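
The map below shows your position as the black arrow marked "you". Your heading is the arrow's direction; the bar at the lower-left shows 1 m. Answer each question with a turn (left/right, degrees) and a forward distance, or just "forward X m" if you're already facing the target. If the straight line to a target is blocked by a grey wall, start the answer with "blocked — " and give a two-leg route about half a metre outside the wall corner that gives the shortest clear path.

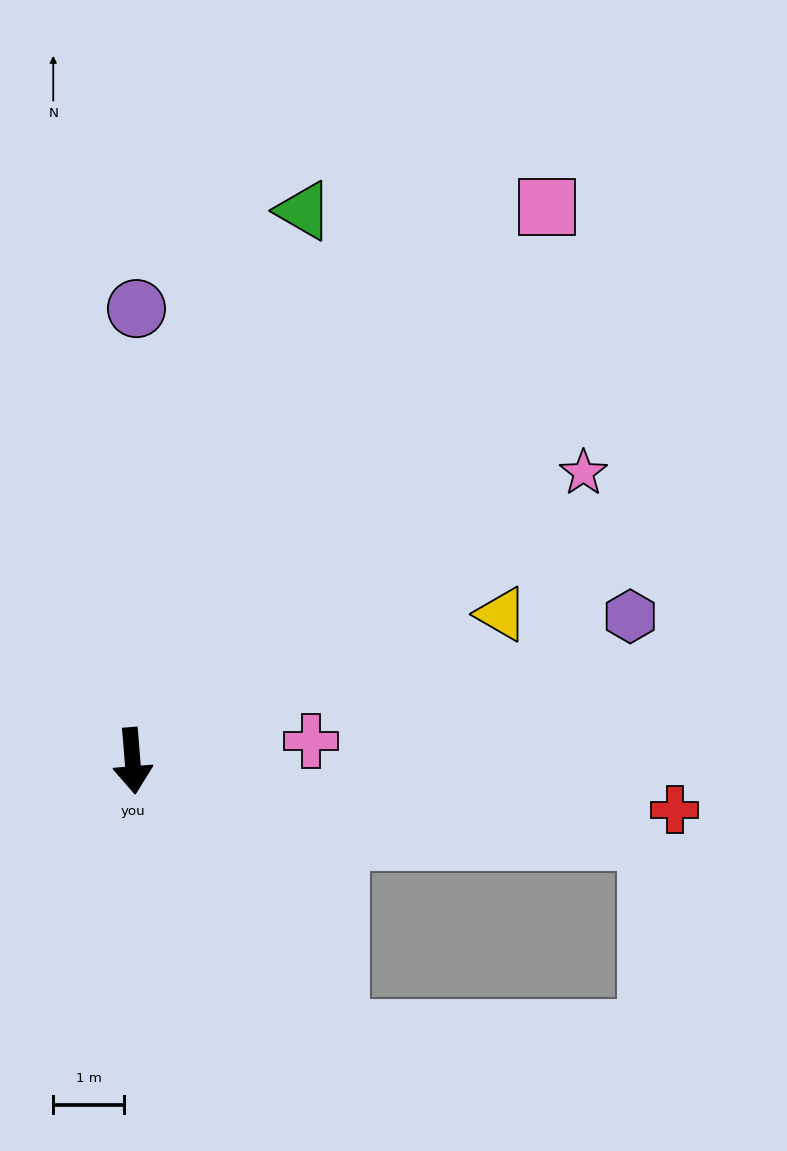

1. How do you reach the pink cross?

turn left 92°, forward 2.5 m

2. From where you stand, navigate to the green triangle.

turn left 158°, forward 8.1 m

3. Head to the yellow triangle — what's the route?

turn left 107°, forward 5.6 m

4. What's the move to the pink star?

turn left 118°, forward 7.5 m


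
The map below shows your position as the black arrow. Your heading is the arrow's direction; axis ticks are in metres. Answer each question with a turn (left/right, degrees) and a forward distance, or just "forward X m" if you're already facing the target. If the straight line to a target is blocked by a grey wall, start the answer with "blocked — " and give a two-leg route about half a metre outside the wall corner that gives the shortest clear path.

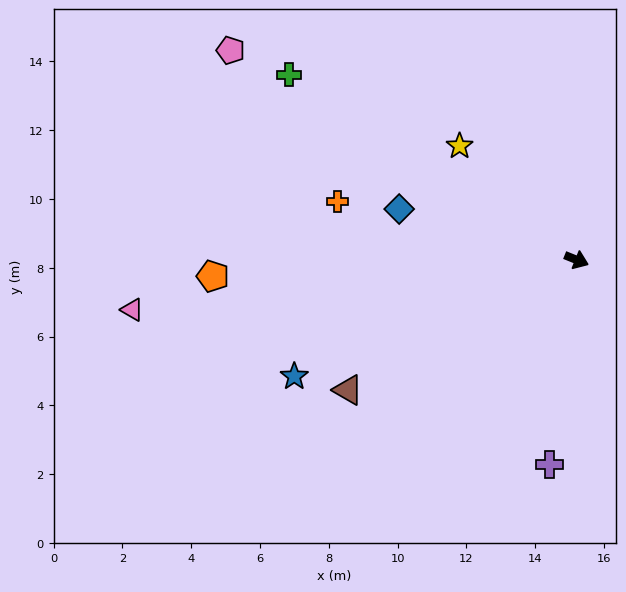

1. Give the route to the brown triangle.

turn right 128°, forward 7.6 m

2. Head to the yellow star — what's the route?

turn left 158°, forward 4.7 m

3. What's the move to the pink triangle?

turn right 152°, forward 13.0 m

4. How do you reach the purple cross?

turn right 76°, forward 6.0 m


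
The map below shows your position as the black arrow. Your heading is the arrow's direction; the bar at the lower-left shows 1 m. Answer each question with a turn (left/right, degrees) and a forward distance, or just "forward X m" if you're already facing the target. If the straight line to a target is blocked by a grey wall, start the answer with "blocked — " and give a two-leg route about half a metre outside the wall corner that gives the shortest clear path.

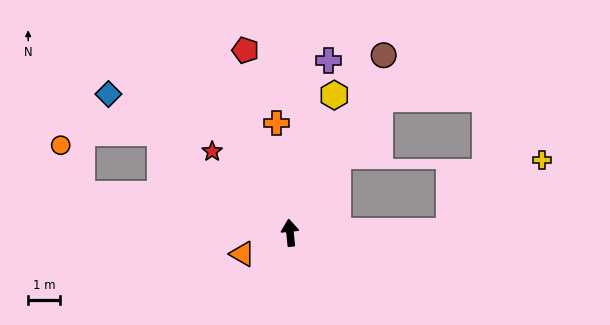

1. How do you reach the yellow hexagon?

turn right 24°, forward 4.6 m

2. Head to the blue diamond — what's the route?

turn left 47°, forward 7.3 m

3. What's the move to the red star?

turn left 38°, forward 3.6 m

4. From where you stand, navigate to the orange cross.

forward 3.5 m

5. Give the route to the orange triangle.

turn left 108°, forward 1.7 m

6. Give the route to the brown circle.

turn right 34°, forward 6.4 m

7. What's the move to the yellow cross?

blocked — turn right 95°, forward 5.1 m, then turn left 37°, forward 3.7 m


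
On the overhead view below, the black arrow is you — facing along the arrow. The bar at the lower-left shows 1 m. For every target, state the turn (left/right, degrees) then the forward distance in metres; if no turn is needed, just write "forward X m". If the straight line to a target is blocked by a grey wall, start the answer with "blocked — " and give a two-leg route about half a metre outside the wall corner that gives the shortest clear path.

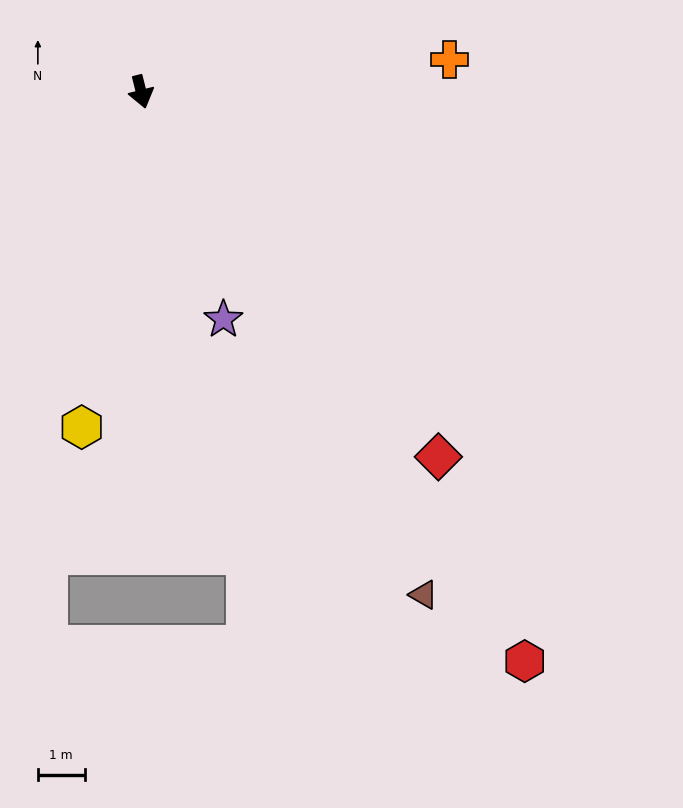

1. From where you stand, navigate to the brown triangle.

turn left 15°, forward 12.3 m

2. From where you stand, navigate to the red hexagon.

turn left 20°, forward 14.7 m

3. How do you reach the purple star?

turn left 6°, forward 5.2 m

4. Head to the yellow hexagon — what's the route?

turn right 24°, forward 7.3 m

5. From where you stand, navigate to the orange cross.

turn left 82°, forward 6.6 m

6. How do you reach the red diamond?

turn left 25°, forward 10.1 m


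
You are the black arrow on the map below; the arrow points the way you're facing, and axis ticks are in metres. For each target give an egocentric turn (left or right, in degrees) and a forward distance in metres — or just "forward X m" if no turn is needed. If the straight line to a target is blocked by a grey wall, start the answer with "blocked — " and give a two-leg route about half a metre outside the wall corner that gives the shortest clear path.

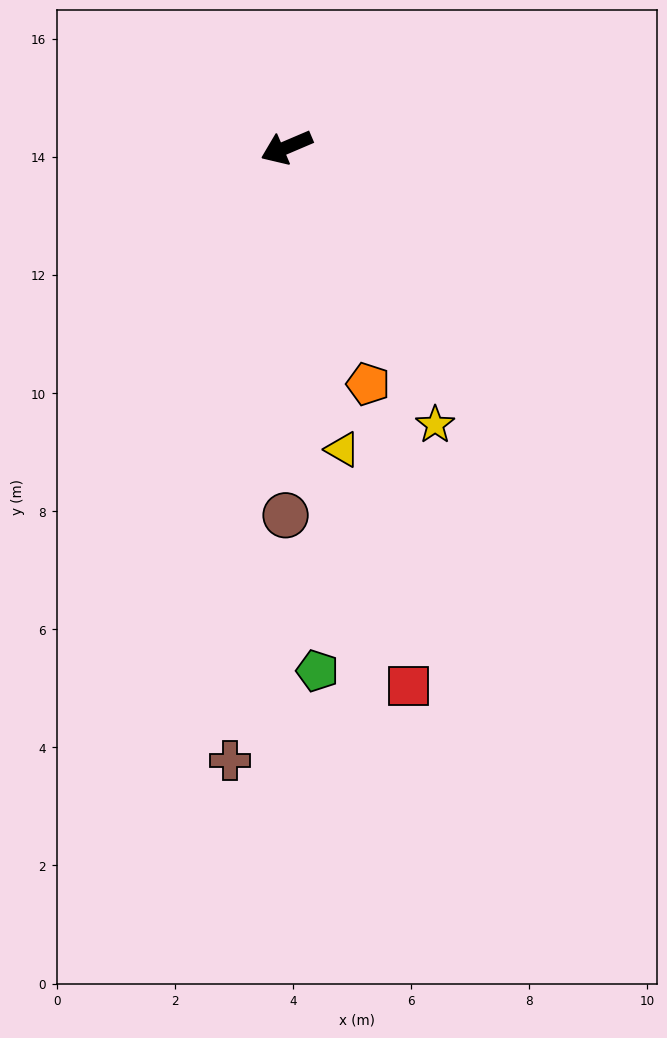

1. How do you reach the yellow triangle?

turn left 77°, forward 5.2 m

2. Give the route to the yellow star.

turn left 95°, forward 5.3 m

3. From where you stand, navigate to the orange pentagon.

turn left 86°, forward 4.2 m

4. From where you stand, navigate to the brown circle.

turn left 67°, forward 6.2 m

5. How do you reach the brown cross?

turn left 62°, forward 10.4 m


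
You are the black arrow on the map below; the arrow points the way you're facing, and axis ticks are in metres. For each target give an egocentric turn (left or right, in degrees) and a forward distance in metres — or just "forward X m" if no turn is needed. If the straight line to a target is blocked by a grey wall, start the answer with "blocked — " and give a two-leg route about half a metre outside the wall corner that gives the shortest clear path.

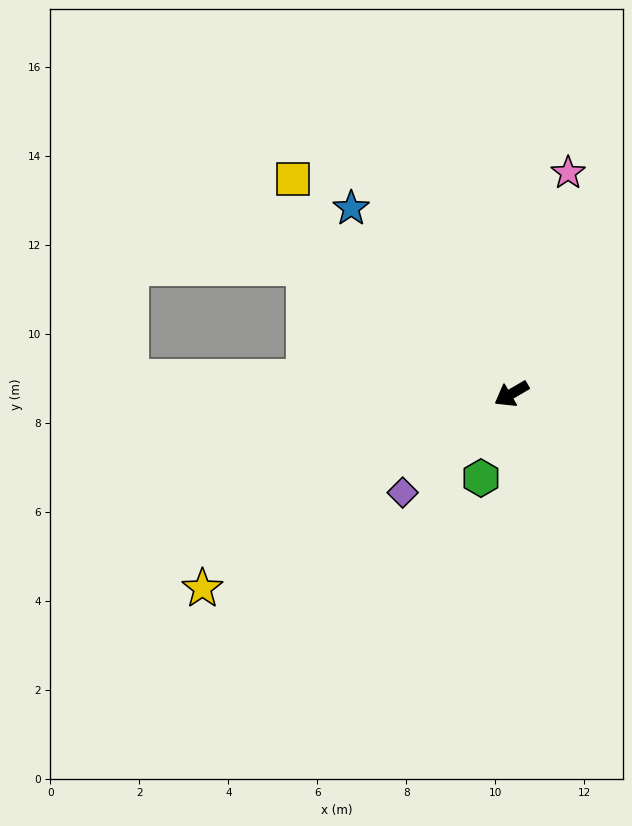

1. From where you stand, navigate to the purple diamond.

turn left 12°, forward 3.3 m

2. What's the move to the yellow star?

forward 8.2 m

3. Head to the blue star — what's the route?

turn right 79°, forward 5.5 m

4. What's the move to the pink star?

turn right 135°, forward 5.1 m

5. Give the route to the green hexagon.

turn left 40°, forward 2.0 m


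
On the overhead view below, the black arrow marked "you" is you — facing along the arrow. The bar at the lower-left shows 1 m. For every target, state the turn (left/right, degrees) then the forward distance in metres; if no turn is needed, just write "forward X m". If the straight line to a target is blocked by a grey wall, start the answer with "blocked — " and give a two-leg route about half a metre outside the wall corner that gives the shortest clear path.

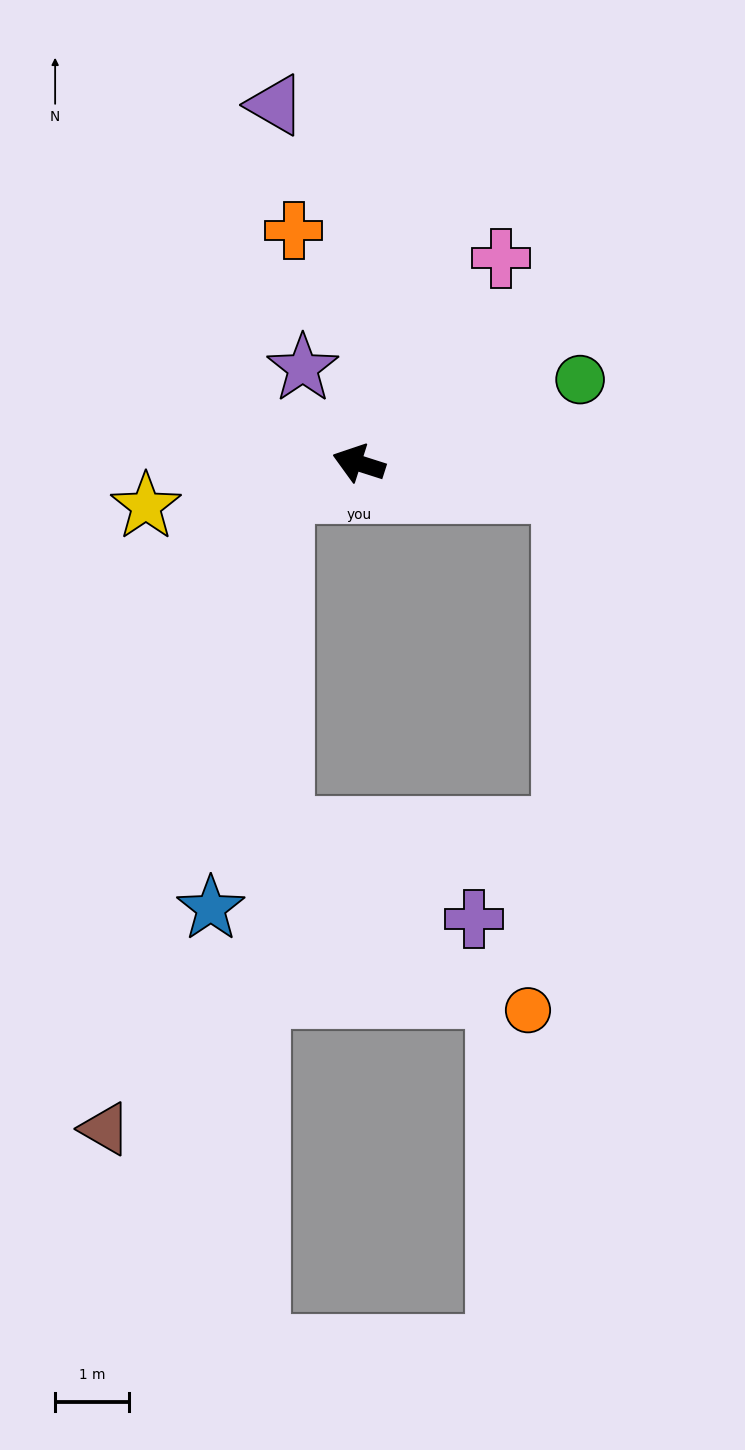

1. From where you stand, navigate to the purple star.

turn right 42°, forward 1.5 m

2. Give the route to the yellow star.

turn left 29°, forward 2.9 m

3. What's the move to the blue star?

blocked — turn left 38°, forward 1.1 m, then turn left 60°, forward 5.7 m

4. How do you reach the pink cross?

turn right 107°, forward 3.4 m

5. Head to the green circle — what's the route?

turn right 142°, forward 3.2 m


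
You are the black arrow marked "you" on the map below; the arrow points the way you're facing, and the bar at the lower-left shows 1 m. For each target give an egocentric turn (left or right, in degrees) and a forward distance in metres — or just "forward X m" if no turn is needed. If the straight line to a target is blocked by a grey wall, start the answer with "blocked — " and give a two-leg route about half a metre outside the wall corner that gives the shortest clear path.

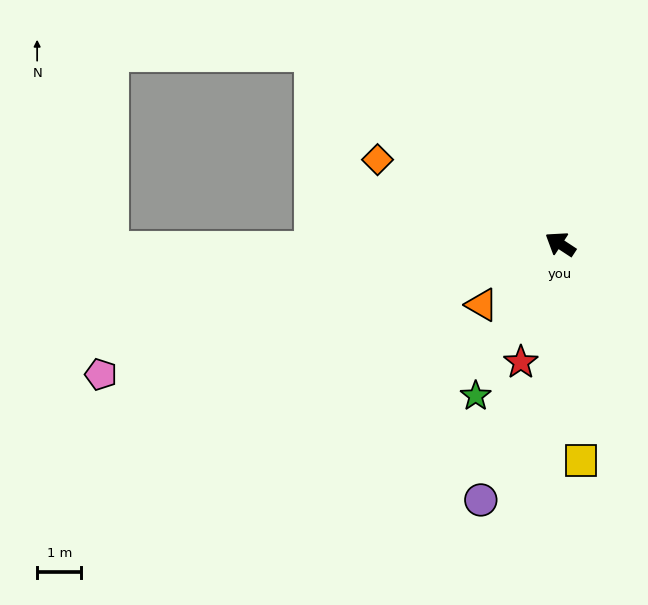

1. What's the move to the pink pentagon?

turn left 49°, forward 10.8 m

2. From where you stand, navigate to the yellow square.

turn left 129°, forward 4.9 m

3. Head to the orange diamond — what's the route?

turn left 9°, forward 4.5 m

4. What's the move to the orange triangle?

turn left 71°, forward 2.2 m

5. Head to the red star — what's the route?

turn left 105°, forward 2.8 m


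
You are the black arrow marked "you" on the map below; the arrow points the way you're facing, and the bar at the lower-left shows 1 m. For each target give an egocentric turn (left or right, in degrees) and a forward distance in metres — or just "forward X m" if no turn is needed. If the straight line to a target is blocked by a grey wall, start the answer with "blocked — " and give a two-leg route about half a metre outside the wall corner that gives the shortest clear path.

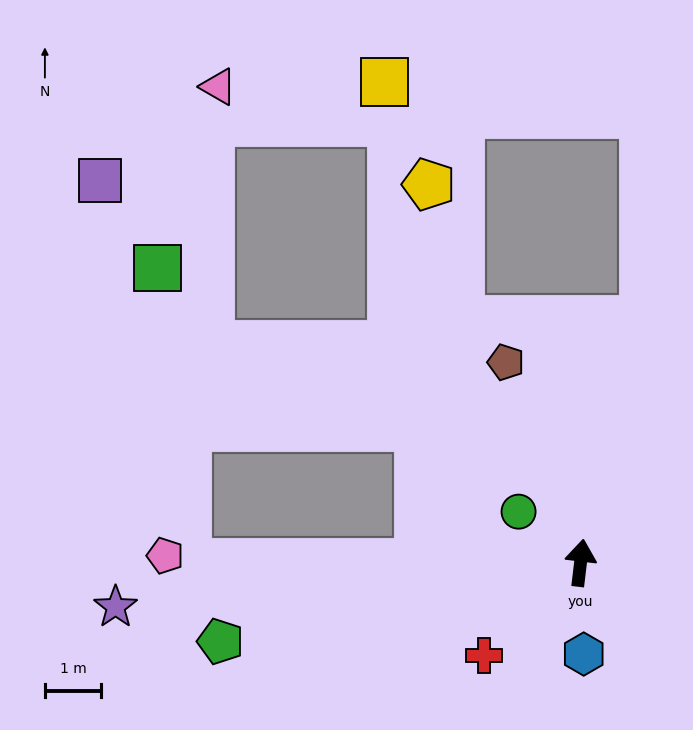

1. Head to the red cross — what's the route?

turn left 141°, forward 2.4 m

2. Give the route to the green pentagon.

turn left 109°, forward 6.5 m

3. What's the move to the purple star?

turn left 102°, forward 8.3 m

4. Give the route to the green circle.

turn left 57°, forward 1.4 m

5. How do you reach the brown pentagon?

turn left 27°, forward 3.8 m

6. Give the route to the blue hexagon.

turn right 171°, forward 1.6 m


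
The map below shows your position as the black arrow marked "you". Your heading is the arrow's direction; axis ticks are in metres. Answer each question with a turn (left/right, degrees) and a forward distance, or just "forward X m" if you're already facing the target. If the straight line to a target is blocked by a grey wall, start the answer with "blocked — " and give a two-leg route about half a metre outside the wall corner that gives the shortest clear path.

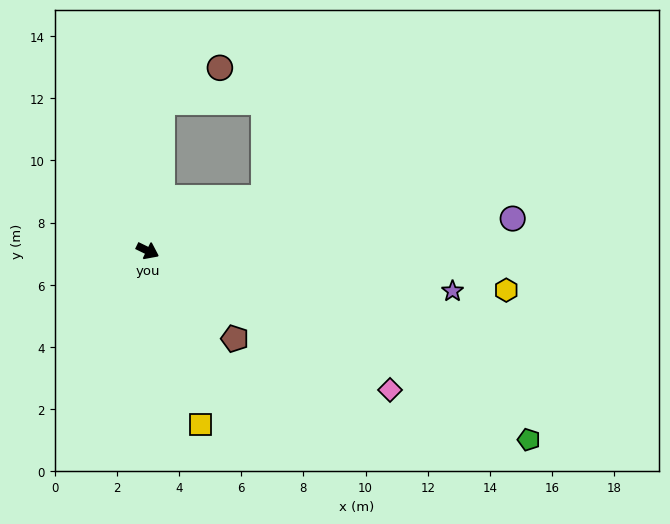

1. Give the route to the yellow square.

turn right 47°, forward 5.8 m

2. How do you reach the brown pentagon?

turn right 19°, forward 4.0 m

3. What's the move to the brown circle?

blocked — turn left 110°, forward 4.8 m, then turn right 53°, forward 2.2 m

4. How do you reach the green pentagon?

forward 13.7 m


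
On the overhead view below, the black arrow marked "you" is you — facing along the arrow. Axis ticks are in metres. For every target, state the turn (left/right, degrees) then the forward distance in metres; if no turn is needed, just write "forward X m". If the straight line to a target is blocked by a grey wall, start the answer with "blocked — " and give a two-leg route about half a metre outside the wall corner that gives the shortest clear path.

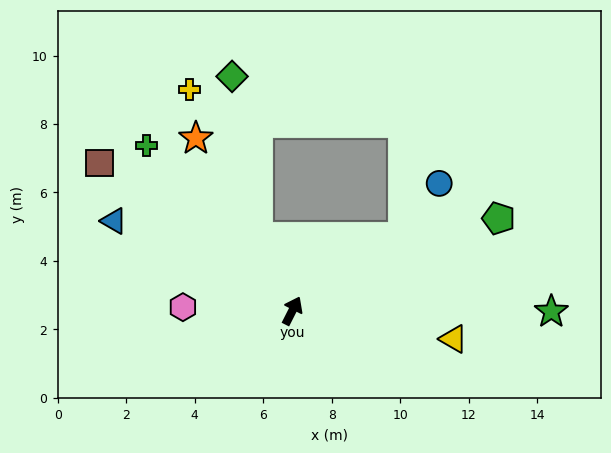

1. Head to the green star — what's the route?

turn right 63°, forward 7.6 m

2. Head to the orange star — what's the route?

turn left 56°, forward 5.8 m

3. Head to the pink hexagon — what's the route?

turn left 115°, forward 3.2 m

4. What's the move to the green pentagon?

turn right 39°, forward 6.6 m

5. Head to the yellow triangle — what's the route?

turn right 73°, forward 4.8 m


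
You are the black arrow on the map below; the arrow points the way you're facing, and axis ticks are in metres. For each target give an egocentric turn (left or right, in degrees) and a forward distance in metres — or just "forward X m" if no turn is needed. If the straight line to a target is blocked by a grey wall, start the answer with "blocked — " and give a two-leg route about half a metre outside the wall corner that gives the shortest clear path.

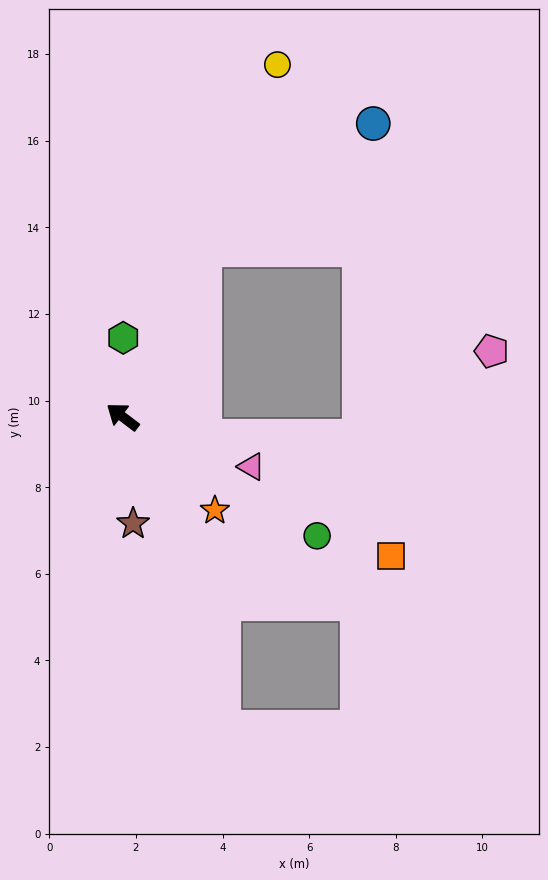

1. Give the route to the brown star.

turn left 133°, forward 2.5 m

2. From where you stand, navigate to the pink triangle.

turn right 164°, forward 3.2 m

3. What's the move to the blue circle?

blocked — turn right 78°, forward 4.3 m, then turn right 29°, forward 4.9 m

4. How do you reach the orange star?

turn left 172°, forward 3.0 m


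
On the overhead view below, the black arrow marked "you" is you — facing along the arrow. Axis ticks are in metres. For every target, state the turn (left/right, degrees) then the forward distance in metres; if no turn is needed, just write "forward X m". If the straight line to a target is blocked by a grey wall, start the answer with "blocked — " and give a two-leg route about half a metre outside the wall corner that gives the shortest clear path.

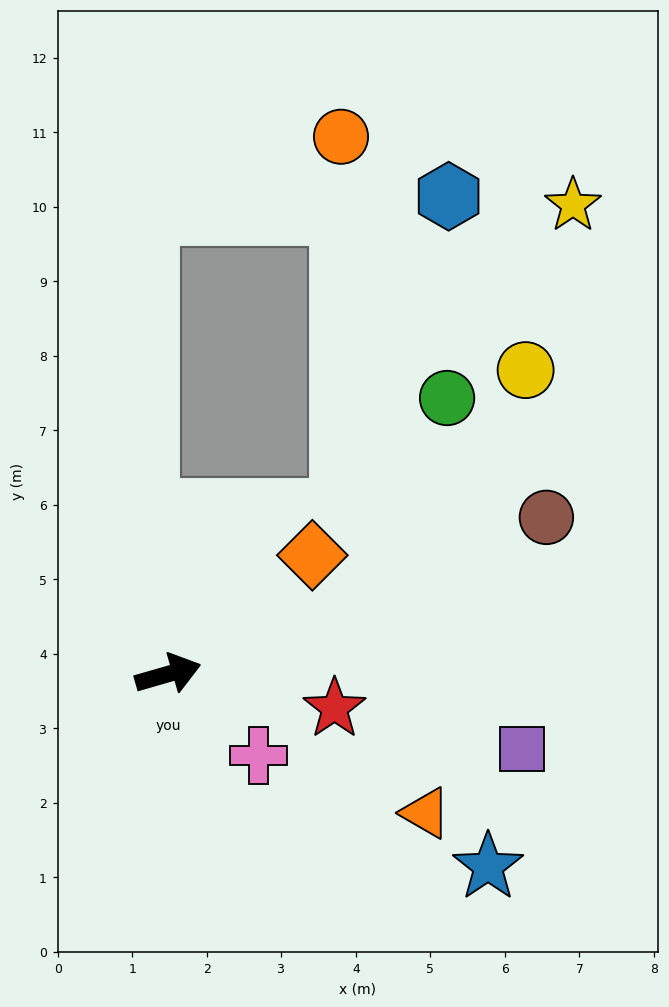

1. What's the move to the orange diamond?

turn left 23°, forward 2.5 m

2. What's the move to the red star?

turn right 28°, forward 2.3 m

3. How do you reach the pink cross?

turn right 58°, forward 1.6 m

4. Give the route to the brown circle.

turn left 6°, forward 5.5 m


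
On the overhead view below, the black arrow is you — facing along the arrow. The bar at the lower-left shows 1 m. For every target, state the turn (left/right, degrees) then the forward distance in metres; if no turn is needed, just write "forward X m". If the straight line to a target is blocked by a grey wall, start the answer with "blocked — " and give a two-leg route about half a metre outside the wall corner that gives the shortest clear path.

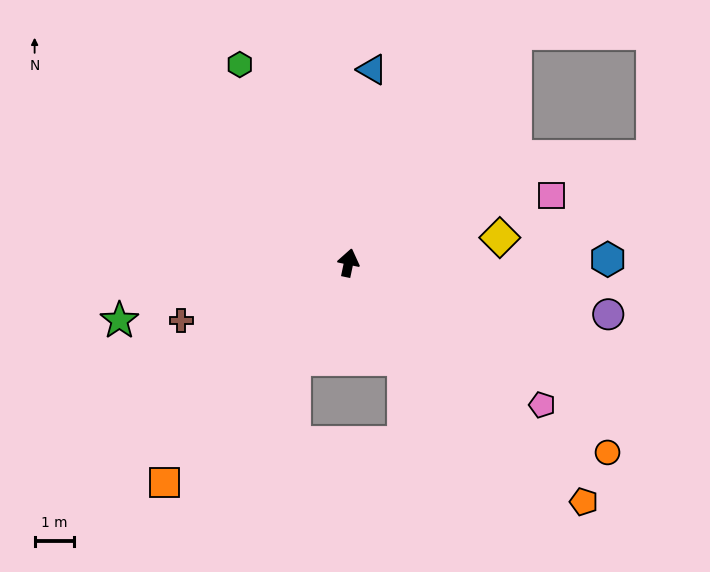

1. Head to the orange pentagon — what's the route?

turn right 124°, forward 8.5 m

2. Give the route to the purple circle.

turn right 89°, forward 6.7 m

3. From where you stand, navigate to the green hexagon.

turn left 41°, forward 5.7 m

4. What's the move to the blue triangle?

turn left 5°, forward 4.9 m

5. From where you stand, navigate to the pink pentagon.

turn right 114°, forward 6.1 m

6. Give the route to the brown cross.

turn left 121°, forward 4.5 m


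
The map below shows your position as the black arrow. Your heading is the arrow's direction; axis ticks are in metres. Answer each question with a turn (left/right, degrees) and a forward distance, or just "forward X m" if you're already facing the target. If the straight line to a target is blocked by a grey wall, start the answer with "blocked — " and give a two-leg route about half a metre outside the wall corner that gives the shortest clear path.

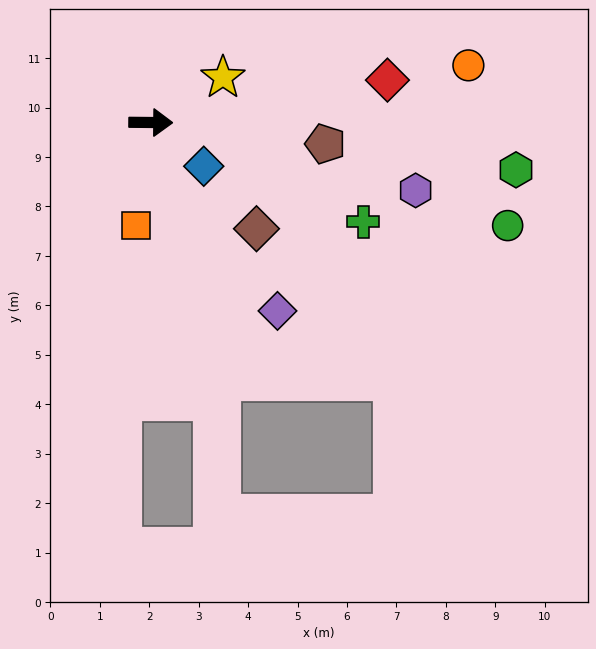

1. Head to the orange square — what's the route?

turn right 98°, forward 2.1 m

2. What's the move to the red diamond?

turn left 11°, forward 4.9 m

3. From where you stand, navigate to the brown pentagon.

turn right 6°, forward 3.6 m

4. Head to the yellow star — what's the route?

turn left 32°, forward 1.7 m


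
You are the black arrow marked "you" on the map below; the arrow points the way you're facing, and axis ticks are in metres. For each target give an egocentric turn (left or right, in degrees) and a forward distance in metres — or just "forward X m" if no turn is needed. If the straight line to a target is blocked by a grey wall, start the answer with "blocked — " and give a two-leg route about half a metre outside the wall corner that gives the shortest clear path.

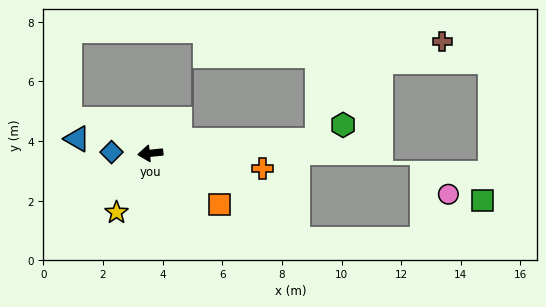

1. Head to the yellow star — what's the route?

turn left 54°, forward 2.3 m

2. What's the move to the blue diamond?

turn right 8°, forward 1.3 m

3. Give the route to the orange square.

turn left 137°, forward 2.9 m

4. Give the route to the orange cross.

turn left 166°, forward 3.8 m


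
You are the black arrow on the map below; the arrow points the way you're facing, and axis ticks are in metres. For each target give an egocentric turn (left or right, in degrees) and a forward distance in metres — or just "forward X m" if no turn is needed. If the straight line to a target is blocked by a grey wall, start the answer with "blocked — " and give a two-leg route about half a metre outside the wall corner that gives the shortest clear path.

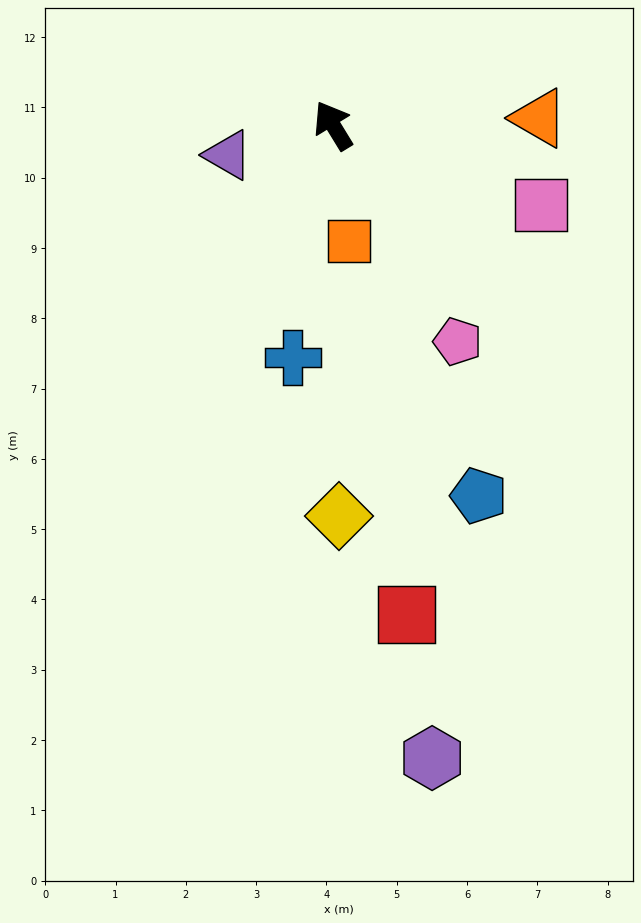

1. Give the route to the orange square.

turn left 156°, forward 1.7 m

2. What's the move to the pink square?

turn right 142°, forward 3.2 m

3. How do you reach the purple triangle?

turn left 74°, forward 1.6 m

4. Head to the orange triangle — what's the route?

turn right 119°, forward 2.9 m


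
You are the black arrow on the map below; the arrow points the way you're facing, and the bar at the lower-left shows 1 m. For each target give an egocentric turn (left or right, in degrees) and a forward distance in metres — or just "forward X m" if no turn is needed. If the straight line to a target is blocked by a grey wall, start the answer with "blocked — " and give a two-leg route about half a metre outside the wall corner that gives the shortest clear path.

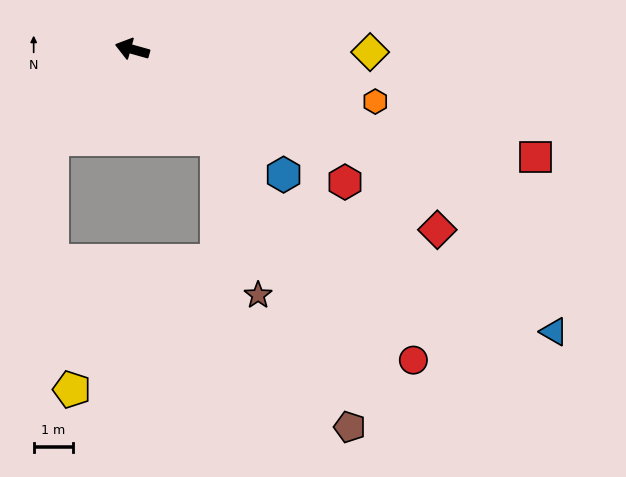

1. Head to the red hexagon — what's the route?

turn left 164°, forward 6.4 m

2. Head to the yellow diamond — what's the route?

turn right 165°, forward 6.1 m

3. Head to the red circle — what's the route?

turn left 148°, forward 10.7 m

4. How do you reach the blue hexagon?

turn left 156°, forward 5.0 m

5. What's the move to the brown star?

blocked — turn left 149°, forward 3.1 m, then turn right 28°, forward 4.1 m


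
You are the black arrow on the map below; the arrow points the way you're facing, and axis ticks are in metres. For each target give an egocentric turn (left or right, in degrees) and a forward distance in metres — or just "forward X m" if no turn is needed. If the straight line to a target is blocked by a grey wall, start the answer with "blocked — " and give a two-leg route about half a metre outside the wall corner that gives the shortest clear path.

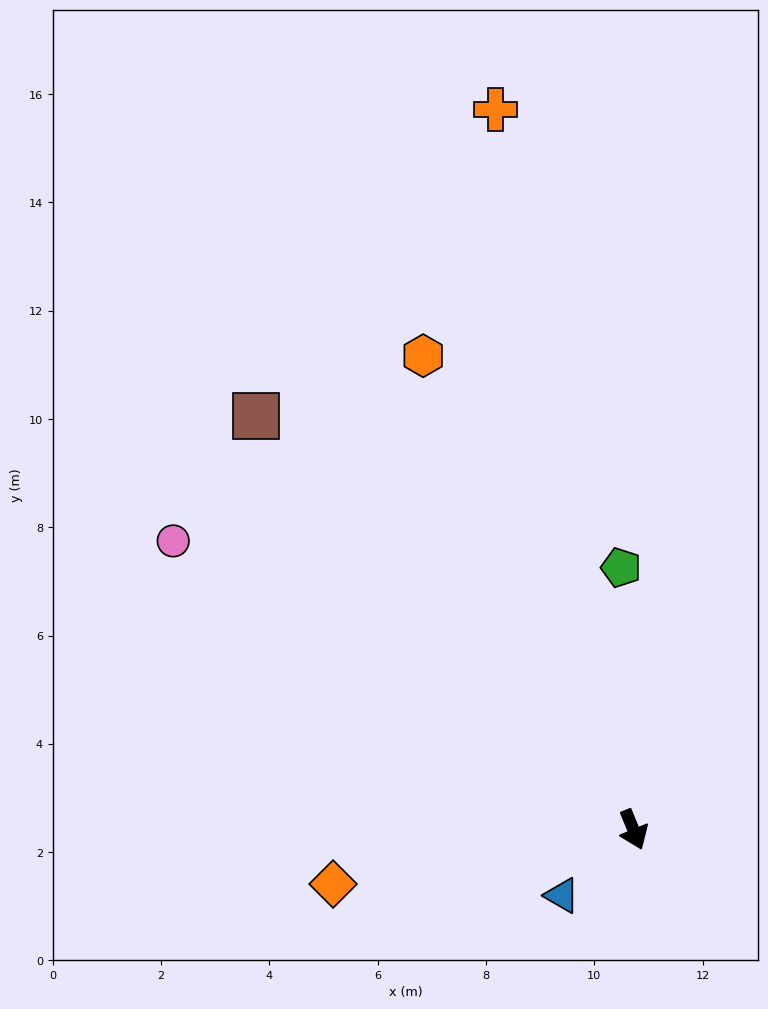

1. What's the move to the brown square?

turn right 160°, forward 10.3 m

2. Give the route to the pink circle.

turn right 144°, forward 10.0 m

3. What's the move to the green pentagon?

turn left 160°, forward 4.8 m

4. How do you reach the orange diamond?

turn right 102°, forward 5.6 m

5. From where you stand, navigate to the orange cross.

turn left 169°, forward 13.5 m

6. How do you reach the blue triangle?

turn right 70°, forward 1.8 m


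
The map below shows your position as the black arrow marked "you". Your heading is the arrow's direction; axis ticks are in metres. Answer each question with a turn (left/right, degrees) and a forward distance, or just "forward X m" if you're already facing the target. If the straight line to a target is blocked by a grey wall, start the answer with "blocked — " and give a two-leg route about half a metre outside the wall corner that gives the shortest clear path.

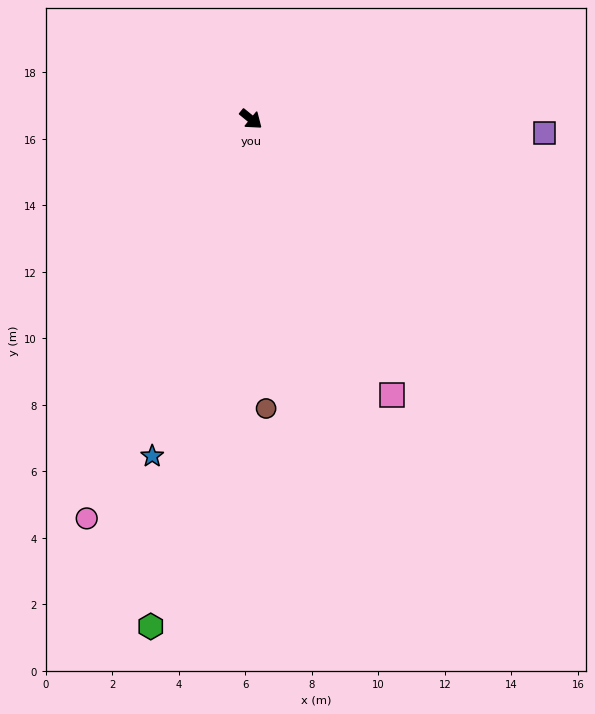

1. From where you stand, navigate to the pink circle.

turn right 73°, forward 13.0 m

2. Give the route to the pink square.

turn right 24°, forward 9.3 m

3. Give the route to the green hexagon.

turn right 62°, forward 15.6 m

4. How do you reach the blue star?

turn right 67°, forward 10.6 m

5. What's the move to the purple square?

turn left 37°, forward 8.8 m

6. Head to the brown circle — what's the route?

turn right 48°, forward 8.7 m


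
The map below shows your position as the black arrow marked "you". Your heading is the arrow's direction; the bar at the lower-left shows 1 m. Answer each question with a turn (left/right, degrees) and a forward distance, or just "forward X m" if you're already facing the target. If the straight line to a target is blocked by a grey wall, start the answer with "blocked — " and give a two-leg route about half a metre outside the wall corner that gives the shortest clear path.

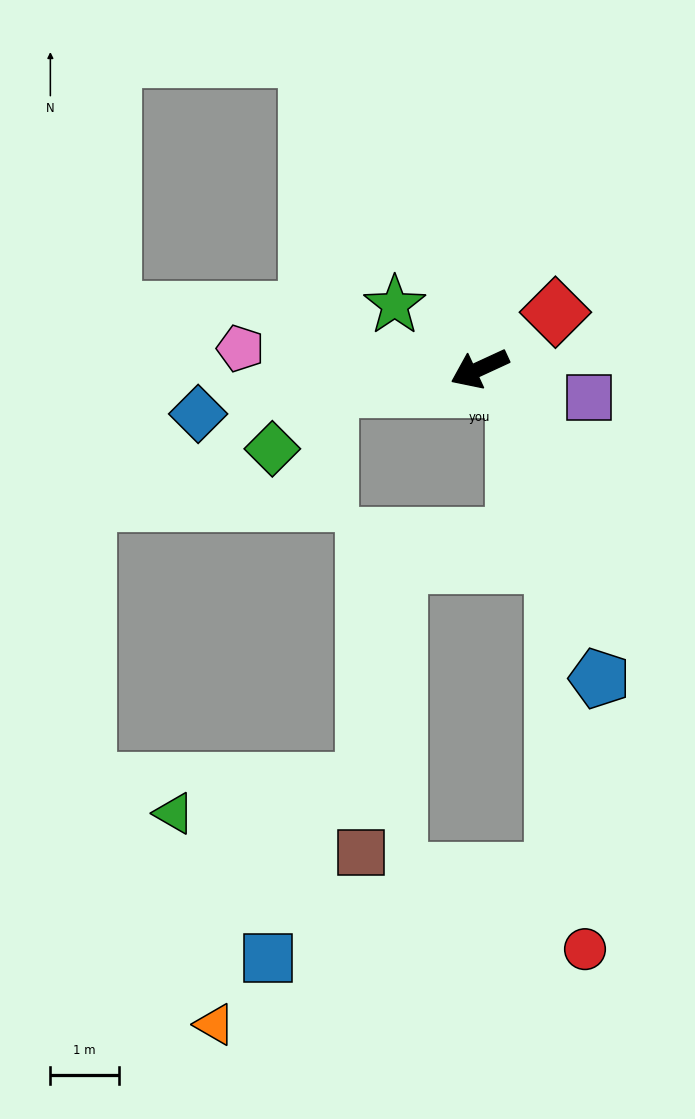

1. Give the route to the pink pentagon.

turn right 30°, forward 3.5 m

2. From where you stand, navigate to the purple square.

turn left 141°, forward 1.7 m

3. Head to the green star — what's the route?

turn right 62°, forward 1.6 m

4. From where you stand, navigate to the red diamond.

turn right 168°, forward 1.4 m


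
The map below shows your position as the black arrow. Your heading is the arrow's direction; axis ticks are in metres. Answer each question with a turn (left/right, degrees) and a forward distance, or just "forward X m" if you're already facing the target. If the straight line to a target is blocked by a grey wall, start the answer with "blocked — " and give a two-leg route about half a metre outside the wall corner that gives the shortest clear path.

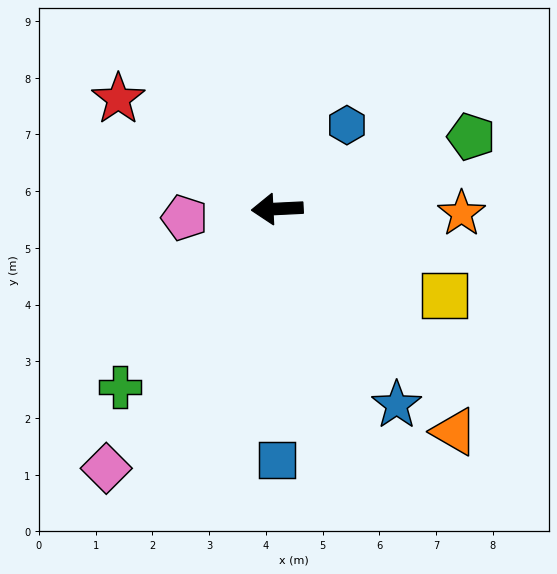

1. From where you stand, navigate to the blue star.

turn left 119°, forward 4.0 m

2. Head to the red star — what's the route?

turn right 37°, forward 3.4 m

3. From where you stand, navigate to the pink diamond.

turn left 54°, forward 5.5 m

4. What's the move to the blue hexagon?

turn right 133°, forward 1.9 m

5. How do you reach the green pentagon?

turn right 162°, forward 3.6 m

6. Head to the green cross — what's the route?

turn left 46°, forward 4.2 m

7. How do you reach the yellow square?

turn left 150°, forward 3.3 m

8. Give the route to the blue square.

turn left 87°, forward 4.4 m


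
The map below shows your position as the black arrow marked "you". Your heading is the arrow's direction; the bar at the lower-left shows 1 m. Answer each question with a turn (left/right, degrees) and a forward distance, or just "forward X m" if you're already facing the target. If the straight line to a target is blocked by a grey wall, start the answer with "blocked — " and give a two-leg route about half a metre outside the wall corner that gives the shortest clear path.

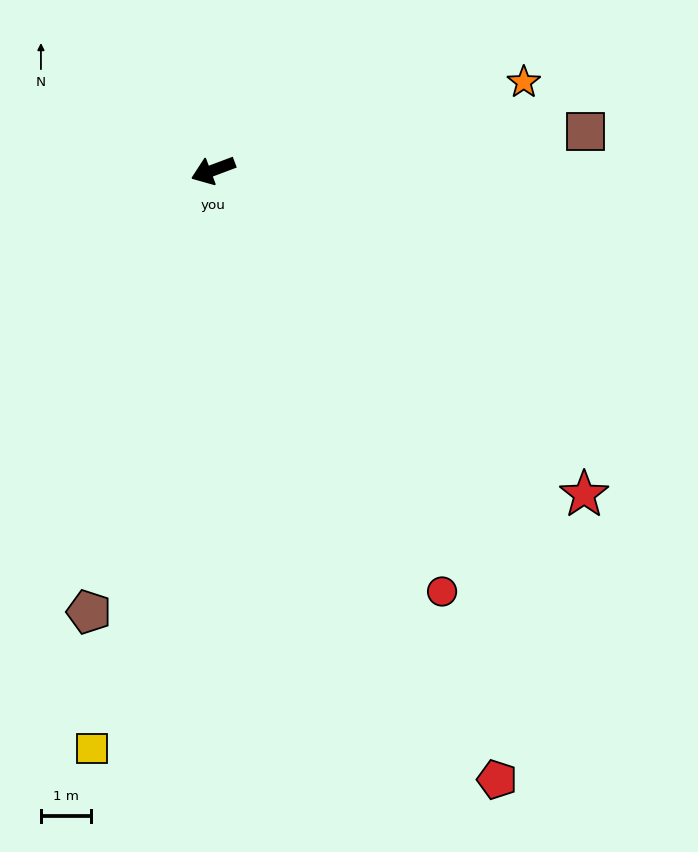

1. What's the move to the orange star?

turn left 175°, forward 6.4 m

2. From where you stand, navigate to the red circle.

turn left 98°, forward 9.5 m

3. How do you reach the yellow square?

turn left 58°, forward 11.8 m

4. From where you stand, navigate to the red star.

turn left 118°, forward 9.8 m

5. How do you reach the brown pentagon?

turn left 54°, forward 9.1 m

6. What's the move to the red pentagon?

turn left 94°, forward 13.4 m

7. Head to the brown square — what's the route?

turn left 165°, forward 7.5 m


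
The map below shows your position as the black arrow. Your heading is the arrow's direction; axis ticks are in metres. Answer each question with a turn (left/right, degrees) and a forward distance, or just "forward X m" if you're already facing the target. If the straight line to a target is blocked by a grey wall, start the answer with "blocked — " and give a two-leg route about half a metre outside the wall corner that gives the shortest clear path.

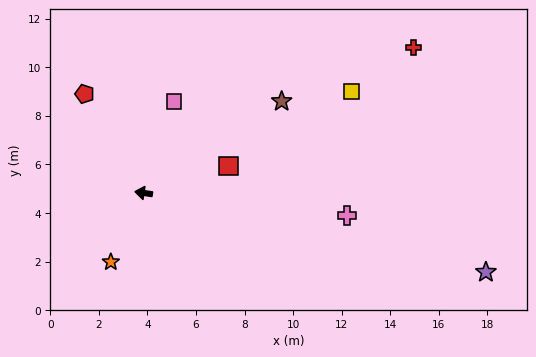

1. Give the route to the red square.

turn right 154°, forward 3.7 m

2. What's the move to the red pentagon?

turn right 51°, forward 4.7 m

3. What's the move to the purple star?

turn left 175°, forward 14.5 m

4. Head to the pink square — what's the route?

turn right 100°, forward 4.0 m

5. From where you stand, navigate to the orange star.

turn left 73°, forward 3.1 m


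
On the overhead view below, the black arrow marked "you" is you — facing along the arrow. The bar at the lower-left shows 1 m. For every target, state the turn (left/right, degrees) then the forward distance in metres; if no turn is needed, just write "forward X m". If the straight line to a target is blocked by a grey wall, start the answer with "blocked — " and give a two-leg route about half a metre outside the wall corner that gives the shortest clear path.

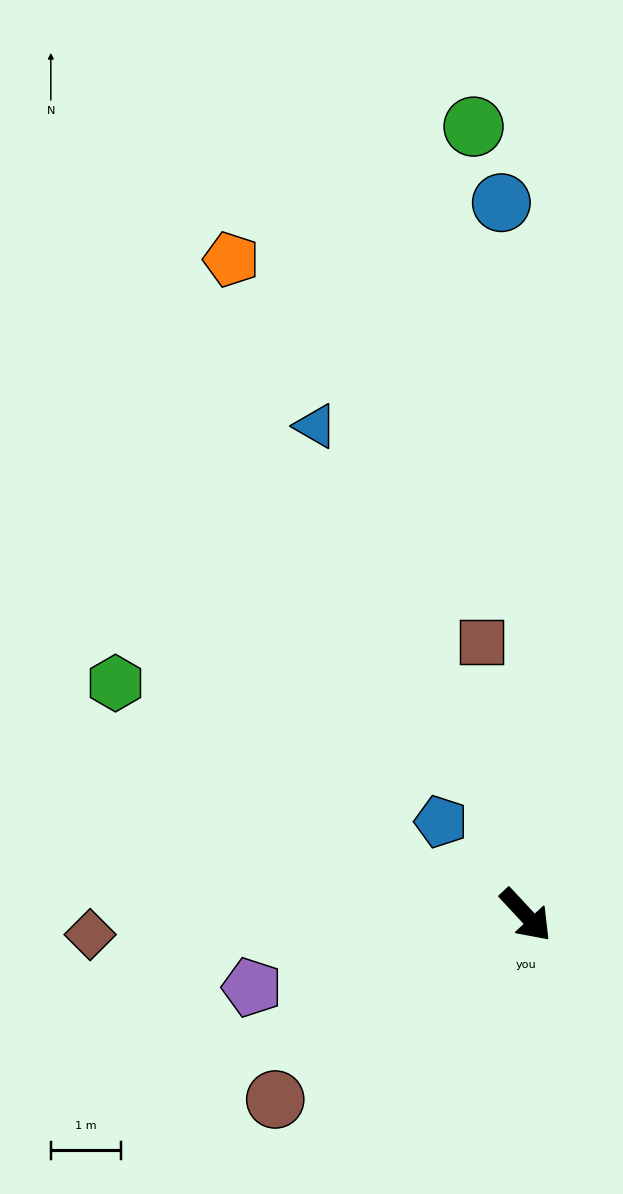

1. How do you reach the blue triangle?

turn left 160°, forward 7.6 m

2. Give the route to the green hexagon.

turn right 162°, forward 6.8 m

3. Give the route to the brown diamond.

turn right 130°, forward 6.3 m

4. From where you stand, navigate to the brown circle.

turn right 97°, forward 4.5 m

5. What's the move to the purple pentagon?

turn right 118°, forward 4.1 m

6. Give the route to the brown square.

turn left 146°, forward 4.0 m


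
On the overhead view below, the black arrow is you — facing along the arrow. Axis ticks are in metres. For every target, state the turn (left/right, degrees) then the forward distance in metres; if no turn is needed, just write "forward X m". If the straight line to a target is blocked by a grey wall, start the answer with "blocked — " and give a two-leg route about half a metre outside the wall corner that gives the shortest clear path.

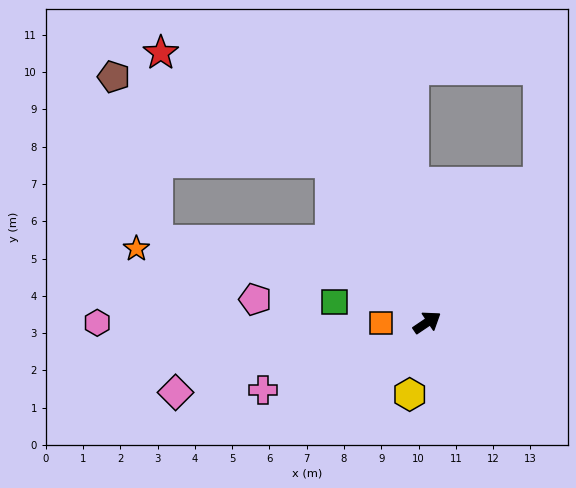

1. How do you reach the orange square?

turn left 146°, forward 1.2 m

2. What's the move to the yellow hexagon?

turn right 138°, forward 2.0 m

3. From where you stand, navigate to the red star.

blocked — turn left 87°, forward 5.0 m, then turn left 26°, forward 5.4 m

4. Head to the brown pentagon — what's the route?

blocked — turn left 87°, forward 5.0 m, then turn left 37°, forward 6.3 m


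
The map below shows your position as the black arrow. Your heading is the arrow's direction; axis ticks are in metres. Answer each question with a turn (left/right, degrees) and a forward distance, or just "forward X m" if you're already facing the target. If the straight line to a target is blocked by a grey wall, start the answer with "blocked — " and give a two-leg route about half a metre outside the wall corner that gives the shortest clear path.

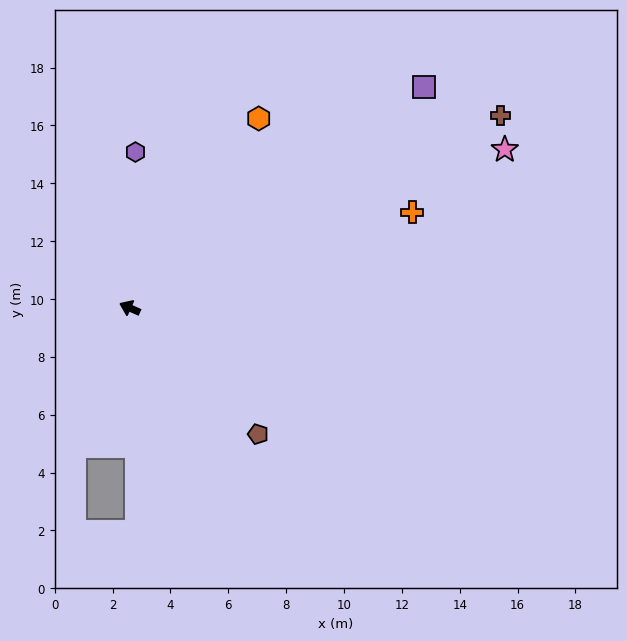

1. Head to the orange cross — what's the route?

turn right 137°, forward 10.3 m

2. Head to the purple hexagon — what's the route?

turn right 68°, forward 5.4 m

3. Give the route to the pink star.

turn right 133°, forward 14.1 m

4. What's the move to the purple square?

turn right 119°, forward 12.7 m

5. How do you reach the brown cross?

turn right 129°, forward 14.4 m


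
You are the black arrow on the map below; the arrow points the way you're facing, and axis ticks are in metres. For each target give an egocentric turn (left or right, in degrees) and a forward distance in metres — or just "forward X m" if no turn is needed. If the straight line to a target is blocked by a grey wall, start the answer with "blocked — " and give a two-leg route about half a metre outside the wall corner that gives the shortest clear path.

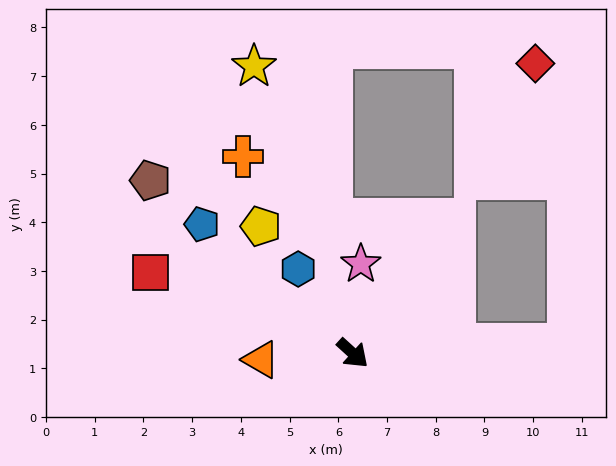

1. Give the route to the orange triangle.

turn right 134°, forward 1.9 m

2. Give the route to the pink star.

turn left 127°, forward 1.8 m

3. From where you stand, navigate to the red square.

turn right 160°, forward 4.5 m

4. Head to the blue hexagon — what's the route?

turn left 165°, forward 2.1 m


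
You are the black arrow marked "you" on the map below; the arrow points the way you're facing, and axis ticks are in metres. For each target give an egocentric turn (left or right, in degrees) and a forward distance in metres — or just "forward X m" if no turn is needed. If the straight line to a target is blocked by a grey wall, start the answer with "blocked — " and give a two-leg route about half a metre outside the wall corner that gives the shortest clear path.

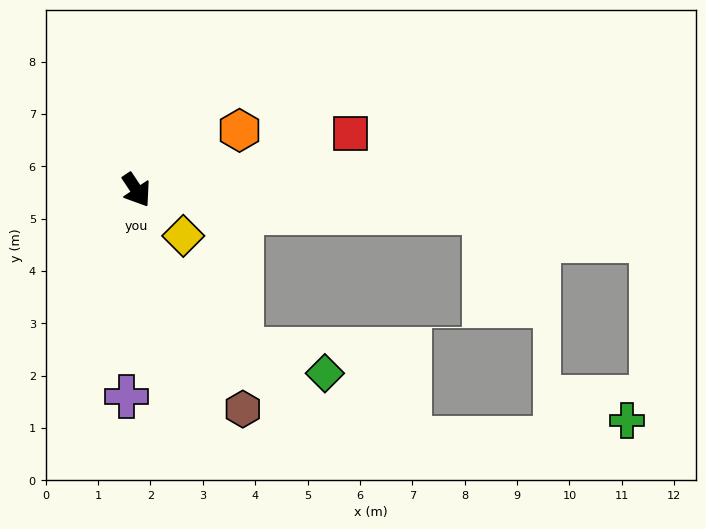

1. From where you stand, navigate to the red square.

turn left 71°, forward 4.2 m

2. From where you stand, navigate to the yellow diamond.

turn left 12°, forward 1.2 m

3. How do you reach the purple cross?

turn right 36°, forward 3.9 m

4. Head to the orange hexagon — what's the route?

turn left 86°, forward 2.3 m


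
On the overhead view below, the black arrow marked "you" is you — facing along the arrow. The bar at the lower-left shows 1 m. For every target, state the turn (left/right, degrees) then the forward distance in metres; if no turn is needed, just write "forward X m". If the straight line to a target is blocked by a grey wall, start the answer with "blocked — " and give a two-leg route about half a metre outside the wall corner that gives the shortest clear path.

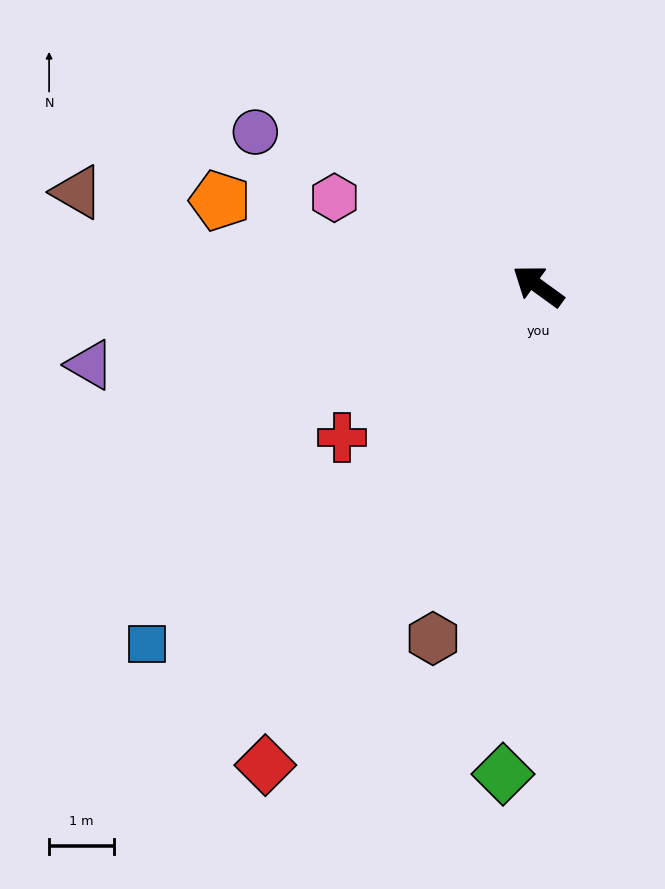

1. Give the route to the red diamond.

turn left 96°, forward 8.5 m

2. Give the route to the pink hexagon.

turn left 13°, forward 3.4 m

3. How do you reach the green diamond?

turn left 122°, forward 7.5 m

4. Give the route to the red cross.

turn left 74°, forward 3.8 m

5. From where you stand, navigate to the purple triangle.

turn left 46°, forward 7.0 m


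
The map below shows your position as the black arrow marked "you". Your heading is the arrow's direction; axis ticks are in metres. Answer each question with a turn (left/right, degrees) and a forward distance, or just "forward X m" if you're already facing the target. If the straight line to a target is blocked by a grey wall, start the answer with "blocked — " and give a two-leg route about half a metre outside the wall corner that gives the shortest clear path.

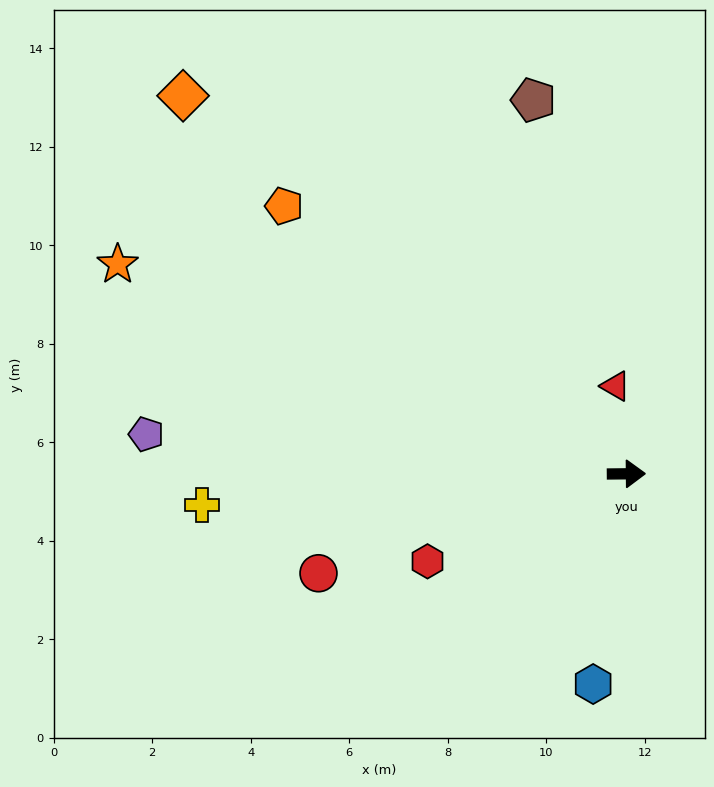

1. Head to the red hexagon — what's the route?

turn right 157°, forward 4.4 m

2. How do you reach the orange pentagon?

turn left 141°, forward 8.8 m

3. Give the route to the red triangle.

turn left 97°, forward 1.8 m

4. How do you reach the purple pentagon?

turn left 175°, forward 9.8 m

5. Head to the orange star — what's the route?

turn left 157°, forward 11.2 m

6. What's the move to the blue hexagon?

turn right 99°, forward 4.3 m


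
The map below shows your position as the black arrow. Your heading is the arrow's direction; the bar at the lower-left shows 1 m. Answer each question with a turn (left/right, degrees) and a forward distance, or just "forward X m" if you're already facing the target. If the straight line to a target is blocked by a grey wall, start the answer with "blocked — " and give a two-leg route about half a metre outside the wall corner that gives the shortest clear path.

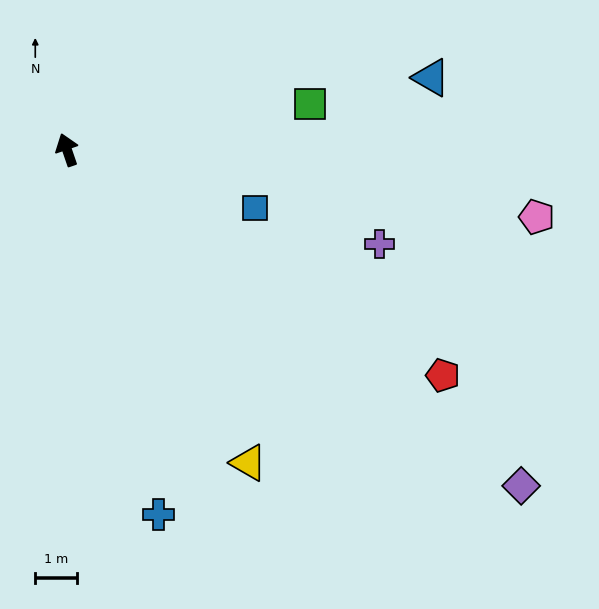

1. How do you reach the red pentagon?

turn right 140°, forward 10.4 m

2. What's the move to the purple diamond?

turn right 145°, forward 13.5 m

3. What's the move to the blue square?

turn right 126°, forward 4.7 m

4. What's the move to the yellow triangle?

turn right 169°, forward 8.6 m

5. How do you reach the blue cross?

turn left 175°, forward 9.0 m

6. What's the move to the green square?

turn right 98°, forward 5.9 m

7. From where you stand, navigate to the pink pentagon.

turn right 117°, forward 11.3 m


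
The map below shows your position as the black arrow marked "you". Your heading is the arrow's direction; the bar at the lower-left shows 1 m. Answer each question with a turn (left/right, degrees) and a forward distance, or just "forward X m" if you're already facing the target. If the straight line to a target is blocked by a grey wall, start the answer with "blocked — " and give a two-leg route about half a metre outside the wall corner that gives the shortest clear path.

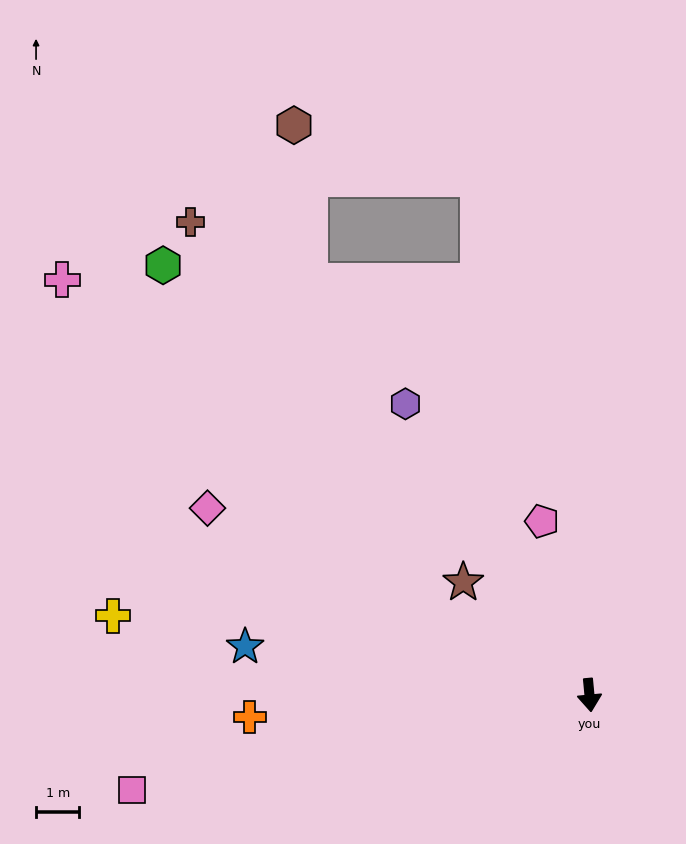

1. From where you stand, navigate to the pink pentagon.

turn right 170°, forward 4.2 m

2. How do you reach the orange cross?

turn right 92°, forward 7.9 m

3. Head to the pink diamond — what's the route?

turn right 121°, forward 9.8 m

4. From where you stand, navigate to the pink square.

turn right 84°, forward 10.8 m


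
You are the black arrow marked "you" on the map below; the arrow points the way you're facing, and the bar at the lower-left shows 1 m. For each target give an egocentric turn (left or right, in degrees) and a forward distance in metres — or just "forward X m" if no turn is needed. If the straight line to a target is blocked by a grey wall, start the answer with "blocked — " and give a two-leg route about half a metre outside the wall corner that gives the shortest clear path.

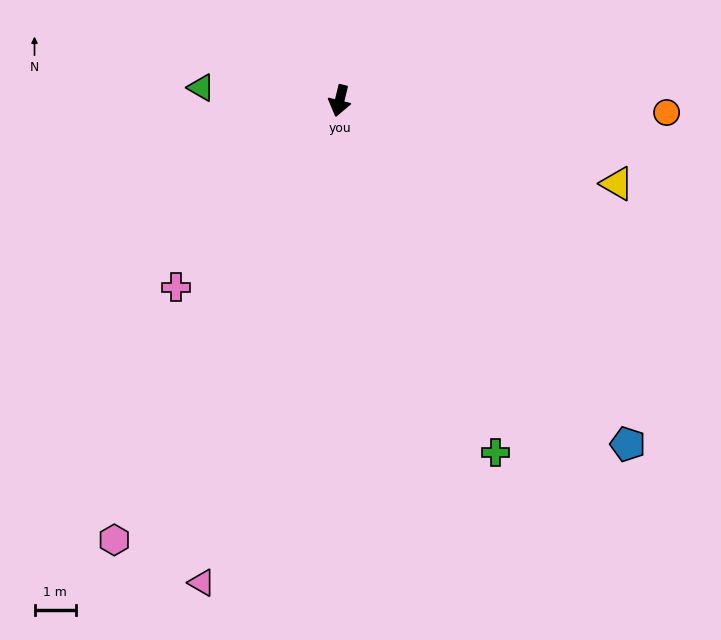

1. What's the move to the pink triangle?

turn right 2°, forward 12.2 m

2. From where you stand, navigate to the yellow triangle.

turn left 87°, forward 7.0 m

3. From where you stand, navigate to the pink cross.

turn right 28°, forward 6.0 m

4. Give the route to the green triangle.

turn right 82°, forward 3.4 m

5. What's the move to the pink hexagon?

turn right 14°, forward 12.0 m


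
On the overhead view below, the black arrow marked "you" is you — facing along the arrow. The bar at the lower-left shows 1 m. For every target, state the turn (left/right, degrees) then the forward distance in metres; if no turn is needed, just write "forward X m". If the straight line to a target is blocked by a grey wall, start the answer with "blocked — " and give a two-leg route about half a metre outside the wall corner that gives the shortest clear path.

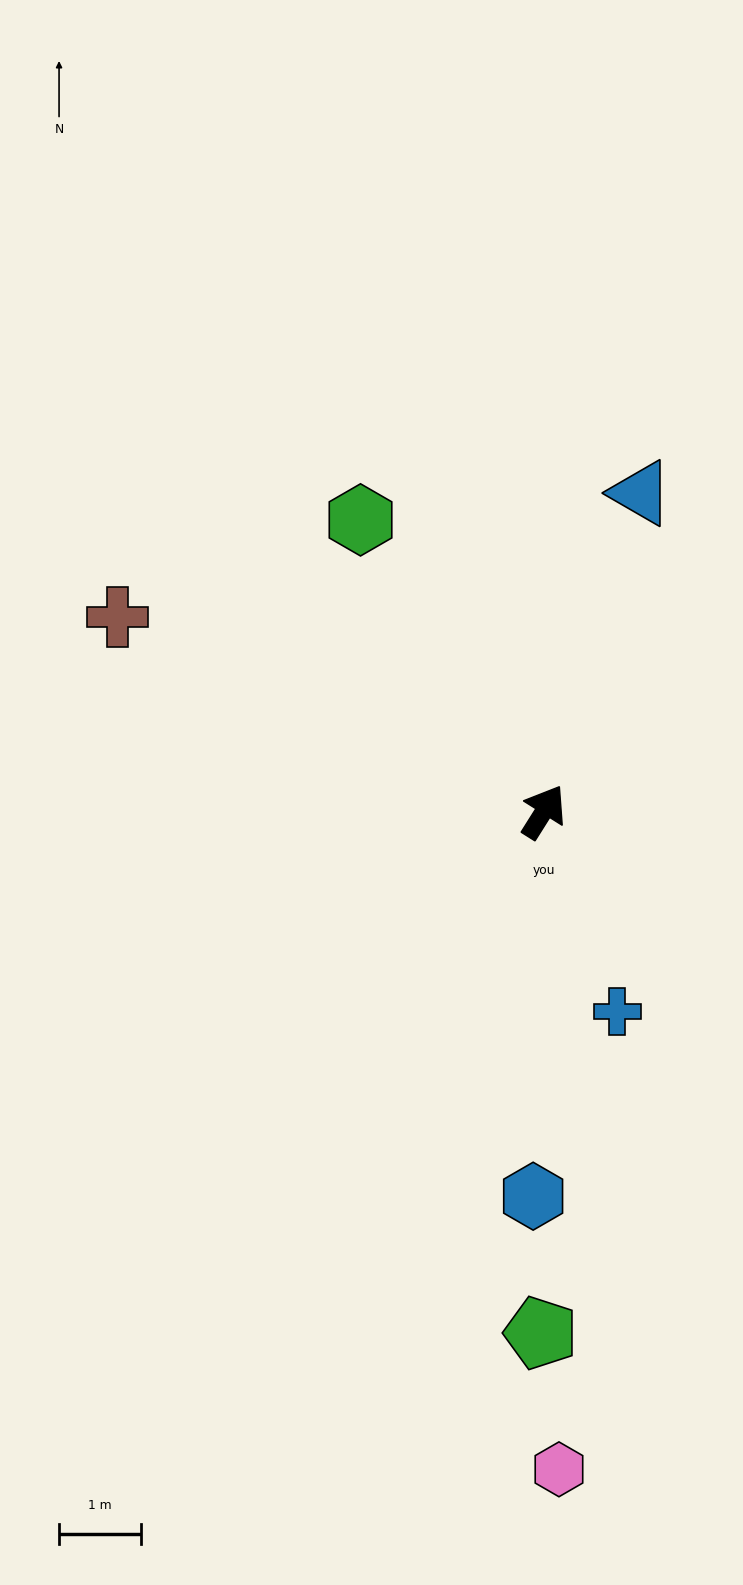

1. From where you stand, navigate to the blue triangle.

turn left 15°, forward 4.1 m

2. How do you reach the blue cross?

turn right 128°, forward 2.6 m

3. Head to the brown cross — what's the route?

turn left 98°, forward 5.7 m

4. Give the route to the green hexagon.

turn left 64°, forward 4.2 m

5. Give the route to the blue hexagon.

turn right 149°, forward 4.7 m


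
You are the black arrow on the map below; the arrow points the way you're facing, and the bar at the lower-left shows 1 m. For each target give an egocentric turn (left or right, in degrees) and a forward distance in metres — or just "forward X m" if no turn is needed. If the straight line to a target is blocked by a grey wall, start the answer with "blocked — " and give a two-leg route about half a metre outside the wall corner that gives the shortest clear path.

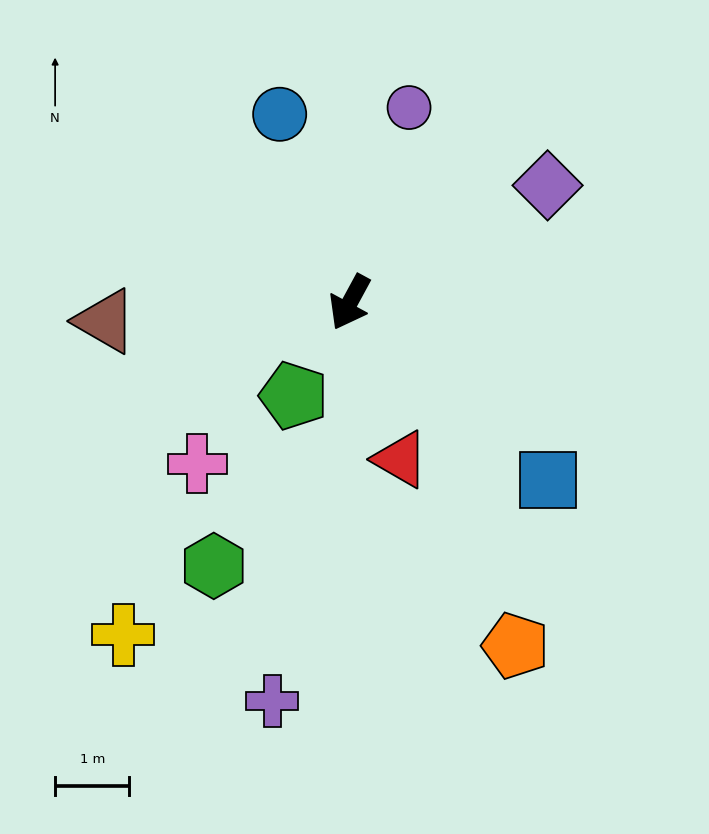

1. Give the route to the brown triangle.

turn right 57°, forward 3.3 m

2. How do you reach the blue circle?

turn right 131°, forward 2.7 m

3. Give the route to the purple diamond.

turn left 149°, forward 3.1 m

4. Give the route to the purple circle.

turn right 168°, forward 2.7 m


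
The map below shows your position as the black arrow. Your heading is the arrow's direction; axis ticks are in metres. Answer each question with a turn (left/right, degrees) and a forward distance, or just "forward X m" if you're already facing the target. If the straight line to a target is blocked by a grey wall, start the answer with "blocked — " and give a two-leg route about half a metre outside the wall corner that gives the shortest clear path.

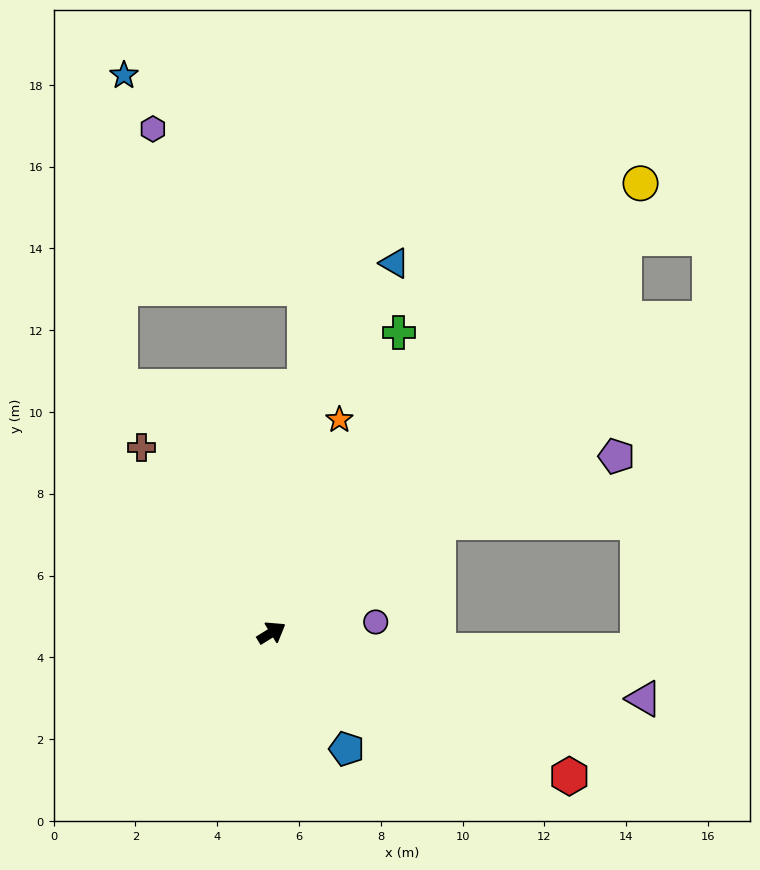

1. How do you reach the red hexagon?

turn right 57°, forward 8.1 m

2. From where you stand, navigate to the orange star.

turn left 41°, forward 5.5 m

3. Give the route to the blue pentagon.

turn right 89°, forward 3.4 m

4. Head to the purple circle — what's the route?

turn right 26°, forward 2.6 m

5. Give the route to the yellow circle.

turn left 19°, forward 14.2 m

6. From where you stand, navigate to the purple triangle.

turn right 42°, forward 9.2 m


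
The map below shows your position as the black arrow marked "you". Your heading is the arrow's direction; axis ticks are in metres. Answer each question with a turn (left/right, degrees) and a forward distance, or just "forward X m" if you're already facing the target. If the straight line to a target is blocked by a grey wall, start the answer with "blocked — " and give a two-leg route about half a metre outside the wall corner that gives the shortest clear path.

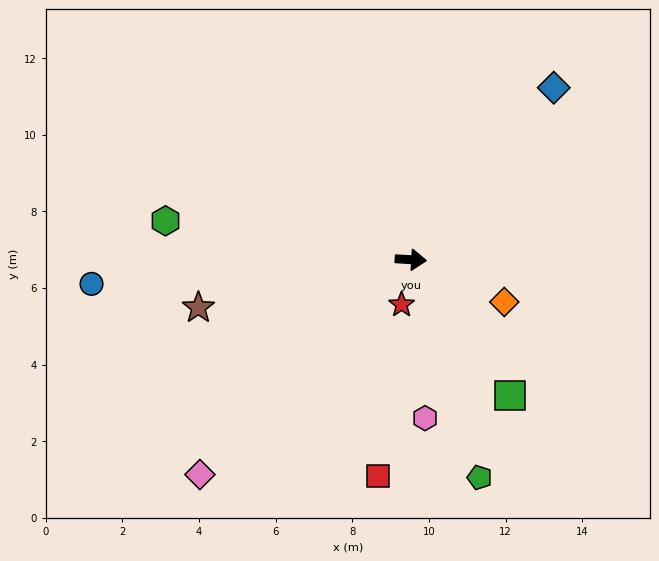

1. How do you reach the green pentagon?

turn right 69°, forward 6.0 m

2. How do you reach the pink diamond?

turn right 131°, forward 7.9 m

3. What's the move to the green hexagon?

turn left 174°, forward 6.5 m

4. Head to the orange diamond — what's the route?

turn right 21°, forward 2.7 m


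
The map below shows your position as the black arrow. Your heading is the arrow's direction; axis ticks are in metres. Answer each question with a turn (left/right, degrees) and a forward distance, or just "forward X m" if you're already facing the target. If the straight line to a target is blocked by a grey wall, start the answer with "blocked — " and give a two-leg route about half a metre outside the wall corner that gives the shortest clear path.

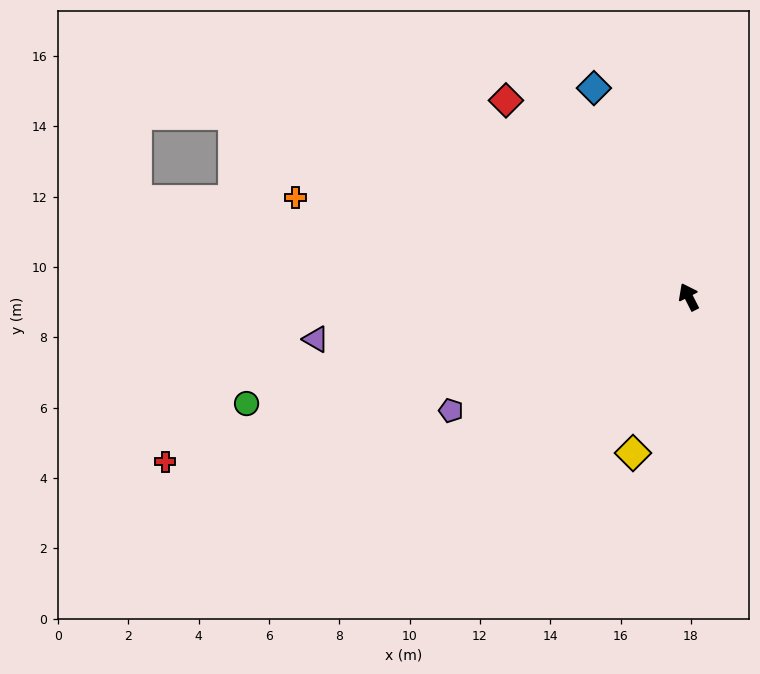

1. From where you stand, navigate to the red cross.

turn left 81°, forward 15.6 m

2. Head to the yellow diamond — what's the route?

turn left 133°, forward 4.7 m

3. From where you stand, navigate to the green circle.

turn left 77°, forward 12.9 m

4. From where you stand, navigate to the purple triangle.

turn left 70°, forward 10.7 m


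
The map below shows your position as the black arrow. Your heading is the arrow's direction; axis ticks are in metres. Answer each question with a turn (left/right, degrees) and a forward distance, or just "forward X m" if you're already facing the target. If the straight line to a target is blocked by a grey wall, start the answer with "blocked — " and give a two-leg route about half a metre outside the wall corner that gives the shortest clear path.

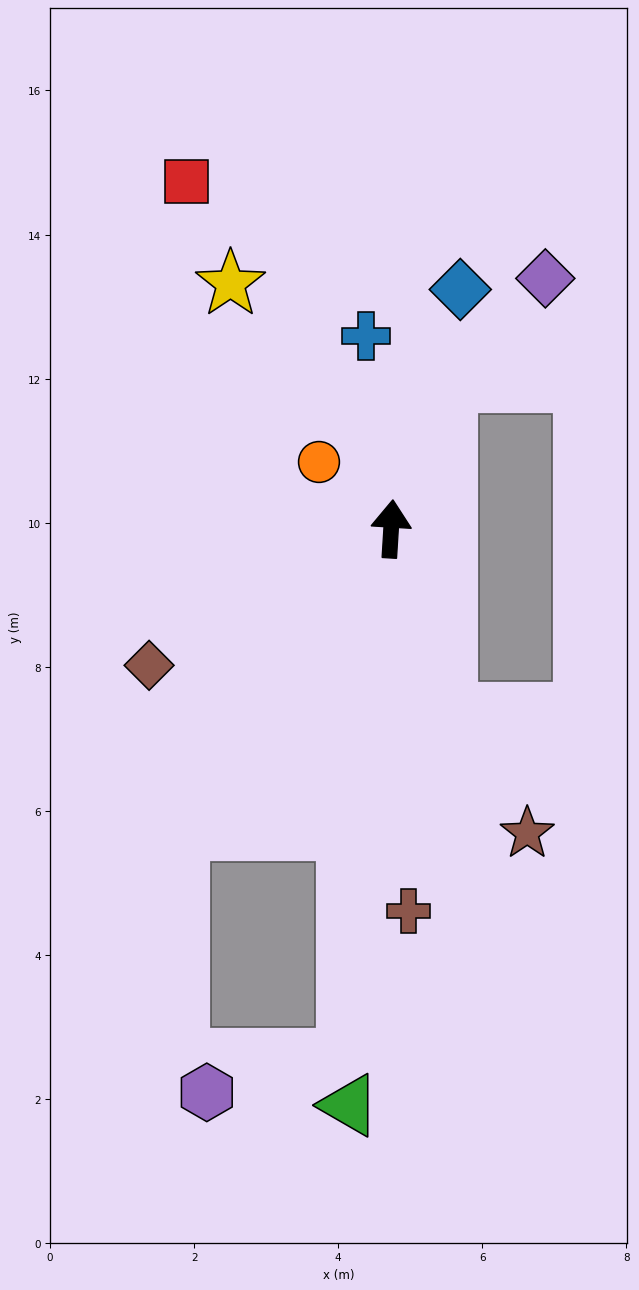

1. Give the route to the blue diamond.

turn right 13°, forward 3.5 m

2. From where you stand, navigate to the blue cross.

turn left 11°, forward 2.7 m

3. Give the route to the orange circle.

turn left 51°, forward 1.4 m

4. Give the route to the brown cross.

turn right 174°, forward 5.3 m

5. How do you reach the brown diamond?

turn left 123°, forward 3.9 m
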